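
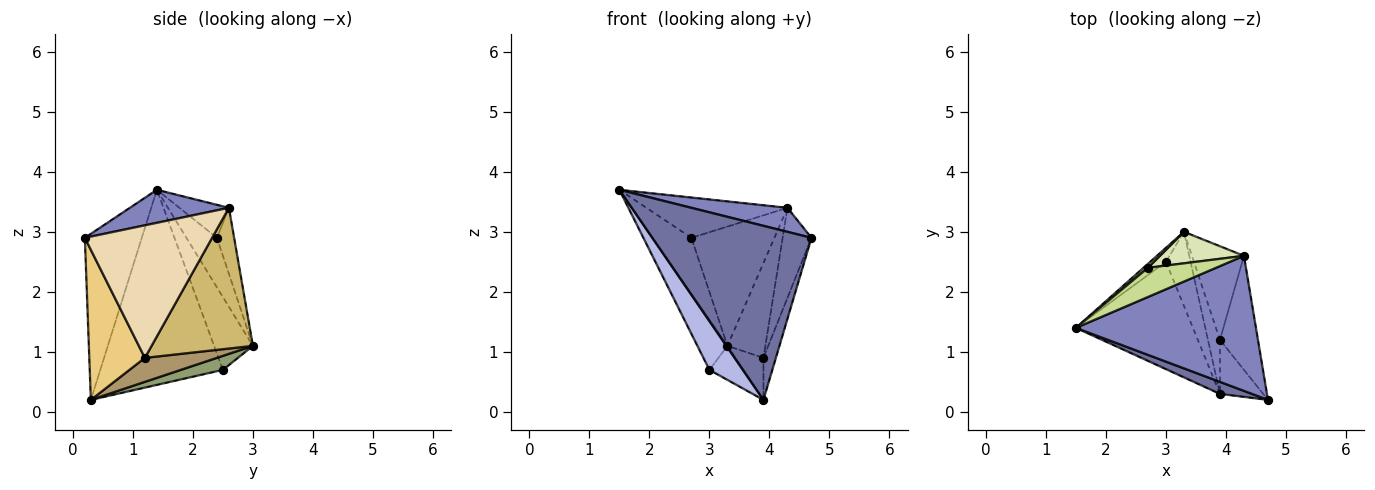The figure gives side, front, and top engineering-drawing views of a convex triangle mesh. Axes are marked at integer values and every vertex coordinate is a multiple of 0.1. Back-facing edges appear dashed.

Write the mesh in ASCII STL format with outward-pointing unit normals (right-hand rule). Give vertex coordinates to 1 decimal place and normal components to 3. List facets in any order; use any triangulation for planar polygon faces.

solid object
 facet normal -0.336 -0.940 0.065
  outer loop
   vertex 3.9 0.3 0.2
   vertex 4.7 0.2 2.9
   vertex 1.5 1.4 3.7
  endloop
 endfacet
 facet normal 0.178 -0.172 0.969
  outer loop
   vertex 4.3 2.6 3.4
   vertex 1.5 1.4 3.7
   vertex 4.7 0.2 2.9
  endloop
 endfacet
 facet normal -0.780 0.603 -0.169
  outer loop
   vertex 3.0 2.5 0.7
   vertex 1.5 1.4 3.7
   vertex 3.3 3.0 1.1
  endloop
 endfacet
 facet normal -0.835 -0.228 -0.501
  outer loop
   vertex 3.0 2.5 0.7
   vertex 3.9 0.3 0.2
   vertex 1.5 1.4 3.7
  endloop
 endfacet
 facet normal 0.458 0.371 -0.808
  outer loop
   vertex 3.0 2.5 0.7
   vertex 3.3 3.0 1.1
   vertex 3.9 0.3 0.2
  endloop
 endfacet
 facet normal -0.617 0.785 0.056
  outer loop
   vertex 2.7 2.4 2.9
   vertex 3.3 3.0 1.1
   vertex 1.5 1.4 3.7
  endloop
 endfacet
 facet normal -0.274 0.779 0.564
  outer loop
   vertex 2.7 2.4 2.9
   vertex 1.5 1.4 3.7
   vertex 4.3 2.6 3.4
  endloop
 endfacet
 facet normal -0.197 0.948 0.250
  outer loop
   vertex 2.7 2.4 2.9
   vertex 4.3 2.6 3.4
   vertex 3.3 3.0 1.1
  endloop
 endfacet
 facet normal 0.845 0.329 -0.422
  outer loop
   vertex 3.9 1.2 0.9
   vertex 3.9 0.3 0.2
   vertex 3.3 3.0 1.1
  endloop
 endfacet
 facet normal 0.885 0.331 -0.327
  outer loop
   vertex 3.9 1.2 0.9
   vertex 3.3 3.0 1.1
   vertex 4.3 2.6 3.4
  endloop
 endfacet
 facet normal 0.939 0.210 -0.271
  outer loop
   vertex 3.9 1.2 0.9
   vertex 4.7 0.2 2.9
   vertex 3.9 0.3 0.2
  endloop
 endfacet
 facet normal 0.939 0.213 -0.269
  outer loop
   vertex 3.9 1.2 0.9
   vertex 4.3 2.6 3.4
   vertex 4.7 0.2 2.9
  endloop
 endfacet
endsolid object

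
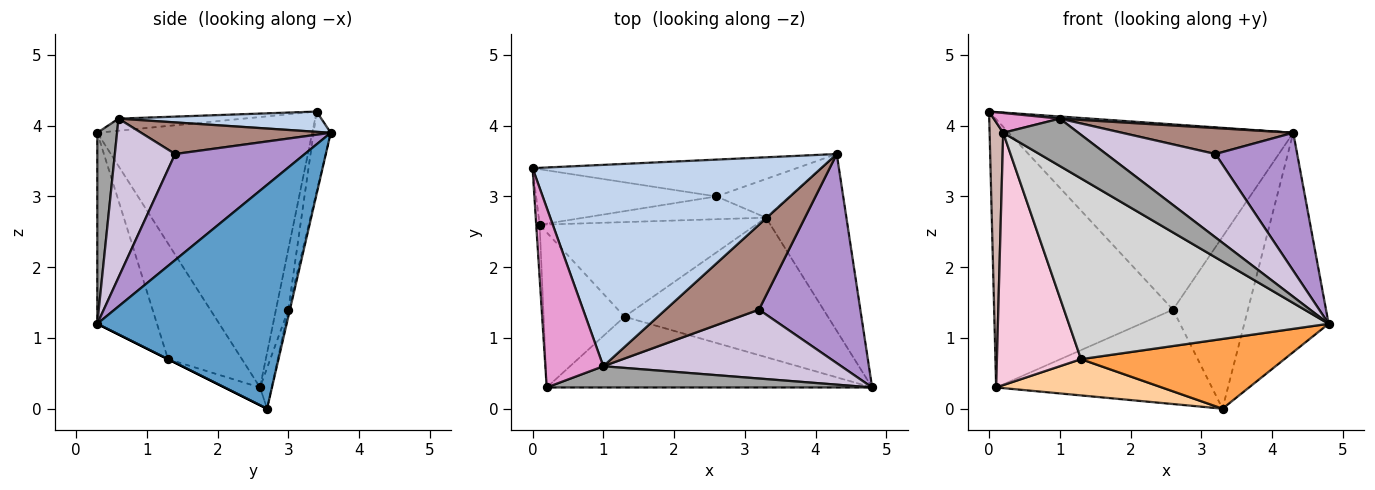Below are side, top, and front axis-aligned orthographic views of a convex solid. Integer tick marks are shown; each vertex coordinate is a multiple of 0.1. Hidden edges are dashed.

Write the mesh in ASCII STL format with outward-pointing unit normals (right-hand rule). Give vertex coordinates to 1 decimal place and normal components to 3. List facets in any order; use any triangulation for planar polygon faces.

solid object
 facet normal 0.868 0.387 -0.312
  outer loop
   vertex 3.3 2.7 0.0
   vertex 4.3 3.6 3.9
   vertex 4.8 0.3 1.2
  endloop
 endfacet
 facet normal 0.070 -0.011 0.997
  outer loop
   vertex 1.0 0.6 4.1
   vertex 4.3 3.6 3.9
   vertex 0.0 3.4 4.2
  endloop
 endfacet
 facet normal 0.000 -0.447 -0.894
  outer loop
   vertex 1.3 1.3 0.7
   vertex 3.3 2.7 0.0
   vertex 4.8 0.3 1.2
  endloop
 endfacet
 facet normal -0.076 -0.357 -0.931
  outer loop
   vertex 1.3 1.3 0.7
   vertex 0.1 2.6 0.3
   vertex 3.3 2.7 0.0
  endloop
 endfacet
 facet normal -0.021 0.975 -0.220
  outer loop
   vertex 2.6 3.0 1.4
   vertex 4.3 3.6 3.9
   vertex 3.3 2.7 0.0
  endloop
 endfacet
 facet normal -0.052 0.971 -0.234
  outer loop
   vertex 2.6 3.0 1.4
   vertex 3.3 2.7 0.0
   vertex 0.1 2.6 0.3
  endloop
 endfacet
 facet normal -0.059 0.979 -0.195
  outer loop
   vertex 2.6 3.0 1.4
   vertex 0.0 3.4 4.2
   vertex 4.3 3.6 3.9
  endloop
 endfacet
 facet normal -0.067 0.977 -0.202
  outer loop
   vertex 2.6 3.0 1.4
   vertex 0.1 2.6 0.3
   vertex 0.0 3.4 4.2
  endloop
 endfacet
 facet normal 0.658 -0.415 0.629
  outer loop
   vertex 3.2 1.4 3.6
   vertex 4.8 0.3 1.2
   vertex 4.3 3.6 3.9
  endloop
 endfacet
 facet normal 0.391 -0.710 0.586
  outer loop
   vertex 3.2 1.4 3.6
   vertex 1.0 0.6 4.1
   vertex 4.8 0.3 1.2
  endloop
 endfacet
 facet normal 0.308 -0.278 0.910
  outer loop
   vertex 3.2 1.4 3.6
   vertex 4.3 3.6 3.9
   vertex 1.0 0.6 4.1
  endloop
 endfacet
 facet normal -0.998 -0.063 -0.013
  outer loop
   vertex 0.2 0.3 3.9
   vertex 0.0 3.4 4.2
   vertex 0.1 2.6 0.3
  endloop
 endfacet
 facet normal -0.203 -0.107 0.973
  outer loop
   vertex 0.2 0.3 3.9
   vertex 1.0 0.6 4.1
   vertex 0.0 3.4 4.2
  endloop
 endfacet
 facet normal -0.599 -0.682 -0.419
  outer loop
   vertex 0.2 0.3 3.9
   vertex 0.1 2.6 0.3
   vertex 1.3 1.3 0.7
  endloop
 endfacet
 facet normal 0.233 -0.887 0.398
  outer loop
   vertex 0.2 0.3 3.9
   vertex 4.8 0.3 1.2
   vertex 1.0 0.6 4.1
  endloop
 endfacet
 facet normal -0.209 -0.911 -0.356
  outer loop
   vertex 0.2 0.3 3.9
   vertex 1.3 1.3 0.7
   vertex 4.8 0.3 1.2
  endloop
 endfacet
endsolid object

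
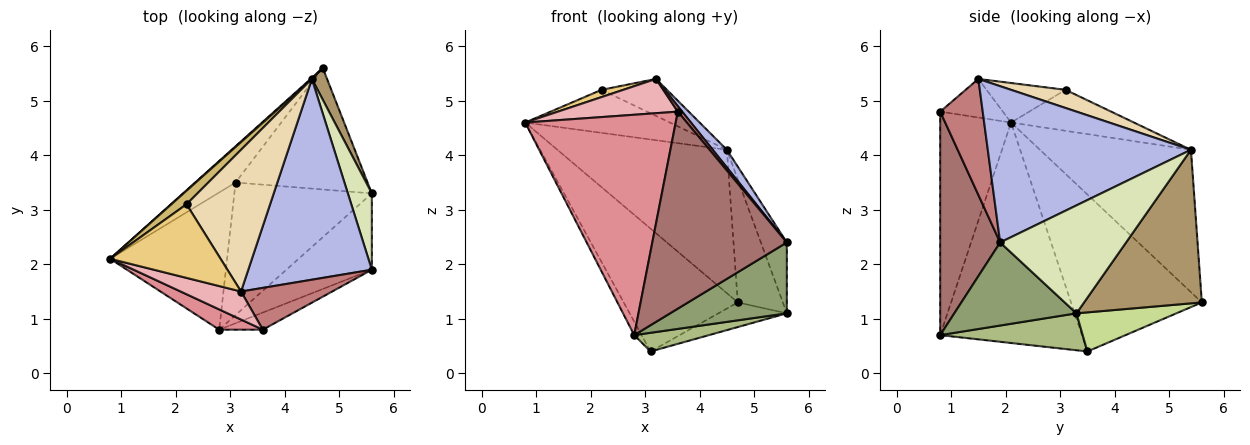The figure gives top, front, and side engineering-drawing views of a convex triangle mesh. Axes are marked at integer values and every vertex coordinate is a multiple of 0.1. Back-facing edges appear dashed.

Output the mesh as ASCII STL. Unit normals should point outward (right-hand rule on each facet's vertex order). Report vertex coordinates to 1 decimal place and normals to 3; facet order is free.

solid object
 facet normal -0.665 0.747 0.006
  outer loop
   vertex 4.5 5.4 4.1
   vertex 4.7 5.6 1.3
   vertex 0.8 2.1 4.6
  endloop
 endfacet
 facet normal -0.740 0.645 -0.190
  outer loop
   vertex 3.1 3.5 0.4
   vertex 0.8 2.1 4.6
   vertex 4.7 5.6 1.3
  endloop
 endfacet
 facet normal -0.883 0.046 -0.468
  outer loop
   vertex 3.1 3.5 0.4
   vertex 2.8 0.8 0.7
   vertex 0.8 2.1 4.6
  endloop
 endfacet
 facet normal 0.783 -0.055 0.619
  outer loop
   vertex 3.2 1.5 5.4
   vertex 5.6 1.9 2.4
   vertex 4.5 5.4 4.1
  endloop
 endfacet
 facet normal 0.580 -0.554 -0.597
  outer loop
   vertex 5.6 3.3 1.1
   vertex 5.6 1.9 2.4
   vertex 2.8 0.8 0.7
  endloop
 endfacet
 facet normal 0.257 -0.135 -0.957
  outer loop
   vertex 5.6 3.3 1.1
   vertex 2.8 0.8 0.7
   vertex 3.1 3.5 0.4
  endloop
 endfacet
 facet normal 0.279 0.191 -0.941
  outer loop
   vertex 5.6 3.3 1.1
   vertex 3.1 3.5 0.4
   vertex 4.7 5.6 1.3
  endloop
 endfacet
 facet normal 0.957 0.197 0.213
  outer loop
   vertex 5.6 3.3 1.1
   vertex 4.5 5.4 4.1
   vertex 5.6 1.9 2.4
  endloop
 endfacet
 facet normal 0.930 0.356 0.092
  outer loop
   vertex 5.6 3.3 1.1
   vertex 4.7 5.6 1.3
   vertex 4.5 5.4 4.1
  endloop
 endfacet
 facet normal -0.629 0.741 0.234
  outer loop
   vertex 2.2 3.1 5.2
   vertex 4.5 5.4 4.1
   vertex 0.8 2.1 4.6
  endloop
 endfacet
 facet normal -0.336 -0.093 0.937
  outer loop
   vertex 2.2 3.1 5.2
   vertex 0.8 2.1 4.6
   vertex 3.2 1.5 5.4
  endloop
 endfacet
 facet normal 0.206 0.247 0.947
  outer loop
   vertex 2.2 3.1 5.2
   vertex 3.2 1.5 5.4
   vertex 4.5 5.4 4.1
  endloop
 endfacet
 facet normal 0.406 -0.911 -0.079
  outer loop
   vertex 3.6 0.8 4.8
   vertex 2.8 0.8 0.7
   vertex 5.6 1.9 2.4
  endloop
 endfacet
 facet normal 0.784 -0.080 0.616
  outer loop
   vertex 3.6 0.8 4.8
   vertex 5.6 1.9 2.4
   vertex 3.2 1.5 5.4
  endloop
 endfacet
 facet normal -0.425 -0.902 0.083
  outer loop
   vertex 3.6 0.8 4.8
   vertex 0.8 2.1 4.6
   vertex 2.8 0.8 0.7
  endloop
 endfacet
 facet normal -0.375 -0.717 0.587
  outer loop
   vertex 3.6 0.8 4.8
   vertex 3.2 1.5 5.4
   vertex 0.8 2.1 4.6
  endloop
 endfacet
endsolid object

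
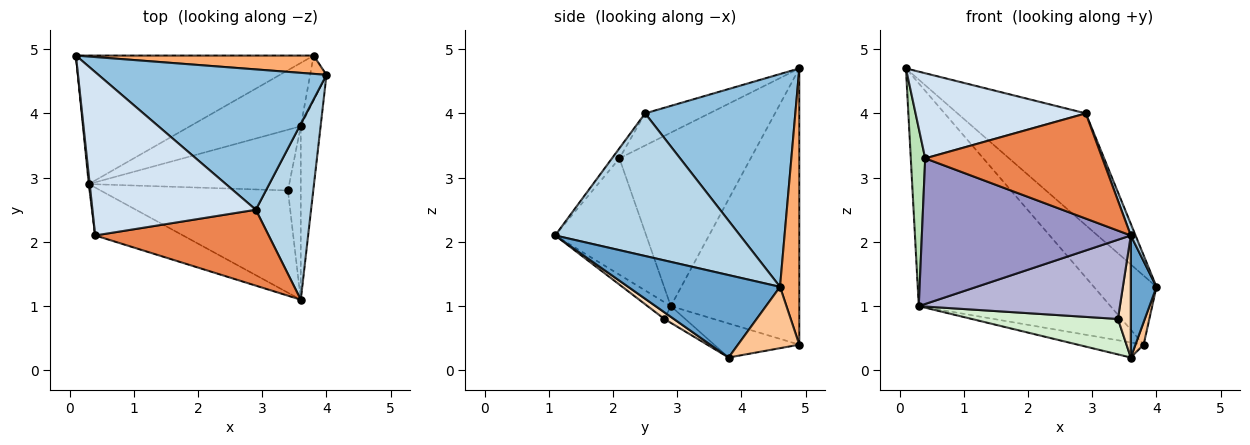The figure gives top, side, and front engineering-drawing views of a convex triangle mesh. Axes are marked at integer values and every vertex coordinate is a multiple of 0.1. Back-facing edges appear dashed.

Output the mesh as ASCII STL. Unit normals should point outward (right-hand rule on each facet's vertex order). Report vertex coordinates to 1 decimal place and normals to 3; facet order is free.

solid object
 facet normal 0.959 -0.162 -0.231
  outer loop
   vertex 3.6 3.8 0.2
   vertex 4.0 4.6 1.3
   vertex 3.6 1.1 2.1
  endloop
 endfacet
 facet normal 0.589 0.503 0.632
  outer loop
   vertex 2.9 2.5 4.0
   vertex 4.0 4.6 1.3
   vertex 0.1 4.9 4.7
  endloop
 endfacet
 facet normal 0.932 -0.024 0.361
  outer loop
   vertex 2.9 2.5 4.0
   vertex 3.6 1.1 2.1
   vertex 4.0 4.6 1.3
  endloop
 endfacet
 facet normal -0.172 -0.455 0.874
  outer loop
   vertex 2.9 2.5 4.0
   vertex 0.1 4.9 4.7
   vertex 0.4 2.1 3.3
  endloop
 endfacet
 facet normal -0.034 -0.811 0.585
  outer loop
   vertex 2.9 2.5 4.0
   vertex 0.4 2.1 3.3
   vertex 3.6 1.1 2.1
  endloop
 endfacet
 facet normal 0.285 0.926 0.245
  outer loop
   vertex 3.8 4.9 0.4
   vertex 0.1 4.9 4.7
   vertex 4.0 4.6 1.3
  endloop
 endfacet
 facet normal 0.958 -0.128 -0.256
  outer loop
   vertex 3.8 4.9 0.4
   vertex 4.0 4.6 1.3
   vertex 3.6 3.8 0.2
  endloop
 endfacet
 facet normal 0.390 -0.530 -0.753
  outer loop
   vertex 3.4 2.8 0.8
   vertex 3.6 3.8 0.2
   vertex 3.6 1.1 2.1
  endloop
 endfacet
 facet normal -0.502 0.749 -0.432
  outer loop
   vertex 0.3 2.9 1.0
   vertex 0.1 4.9 4.7
   vertex 3.8 4.9 0.4
  endloop
 endfacet
 facet normal -0.286 0.222 -0.932
  outer loop
   vertex 0.3 2.9 1.0
   vertex 3.8 4.9 0.4
   vertex 3.6 3.8 0.2
  endloop
 endfacet
 facet normal -0.994 -0.109 0.005
  outer loop
   vertex 0.3 2.9 1.0
   vertex 0.4 2.1 3.3
   vertex 0.1 4.9 4.7
  endloop
 endfacet
 facet normal -0.072 -0.503 -0.862
  outer loop
   vertex 0.3 2.9 1.0
   vertex 3.6 3.8 0.2
   vertex 3.4 2.8 0.8
  endloop
 endfacet
 facet normal -0.383 -0.878 -0.289
  outer loop
   vertex 0.3 2.9 1.0
   vertex 3.6 1.1 2.1
   vertex 0.4 2.1 3.3
  endloop
 endfacet
 facet normal -0.071 -0.611 -0.788
  outer loop
   vertex 0.3 2.9 1.0
   vertex 3.4 2.8 0.8
   vertex 3.6 1.1 2.1
  endloop
 endfacet
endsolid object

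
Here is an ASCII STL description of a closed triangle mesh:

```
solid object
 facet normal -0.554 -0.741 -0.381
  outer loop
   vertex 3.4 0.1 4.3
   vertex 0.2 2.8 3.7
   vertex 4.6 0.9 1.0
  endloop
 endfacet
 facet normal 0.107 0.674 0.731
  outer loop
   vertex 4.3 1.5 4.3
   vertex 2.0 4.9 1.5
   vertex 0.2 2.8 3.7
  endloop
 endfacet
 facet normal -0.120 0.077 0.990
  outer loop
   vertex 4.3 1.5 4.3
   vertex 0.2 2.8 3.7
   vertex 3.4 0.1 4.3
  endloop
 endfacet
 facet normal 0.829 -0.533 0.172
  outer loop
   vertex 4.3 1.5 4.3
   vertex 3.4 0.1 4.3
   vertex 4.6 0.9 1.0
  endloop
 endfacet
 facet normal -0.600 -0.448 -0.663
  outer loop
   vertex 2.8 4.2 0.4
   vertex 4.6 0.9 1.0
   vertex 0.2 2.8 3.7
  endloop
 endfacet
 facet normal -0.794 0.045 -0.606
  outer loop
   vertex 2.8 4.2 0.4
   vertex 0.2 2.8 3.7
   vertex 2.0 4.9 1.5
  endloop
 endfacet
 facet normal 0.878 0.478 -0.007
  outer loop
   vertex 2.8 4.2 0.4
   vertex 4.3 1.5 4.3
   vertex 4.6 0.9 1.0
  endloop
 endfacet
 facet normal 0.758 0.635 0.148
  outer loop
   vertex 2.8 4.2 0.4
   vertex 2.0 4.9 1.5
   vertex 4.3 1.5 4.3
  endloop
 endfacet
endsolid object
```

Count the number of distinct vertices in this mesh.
6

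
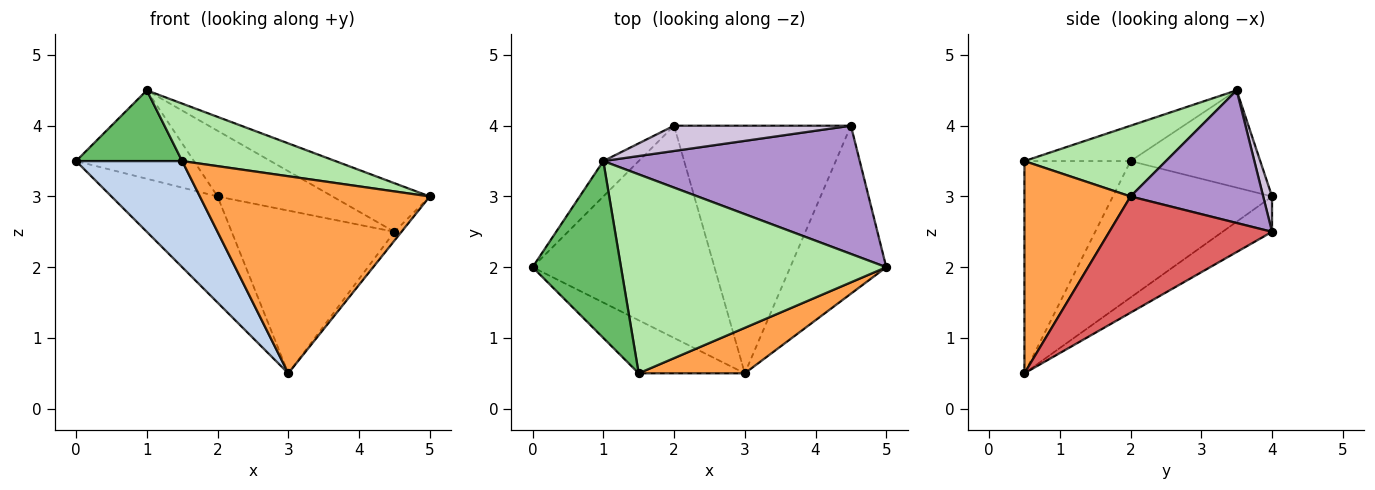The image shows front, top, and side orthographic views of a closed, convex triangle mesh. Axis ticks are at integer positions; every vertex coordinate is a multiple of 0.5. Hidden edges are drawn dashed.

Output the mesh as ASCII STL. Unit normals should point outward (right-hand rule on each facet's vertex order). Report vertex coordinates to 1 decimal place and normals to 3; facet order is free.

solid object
 facet normal -0.557 0.371 -0.743
  outer loop
   vertex 3.0 0.5 0.5
   vertex 0.0 2.0 3.5
   vertex 2.0 4.0 3.0
  endloop
 endfacet
 facet normal -0.667 -0.667 -0.333
  outer loop
   vertex 1.5 0.5 3.5
   vertex 0.0 2.0 3.5
   vertex 3.0 0.5 0.5
  endloop
 endfacet
 facet normal 0.410 -0.889 0.205
  outer loop
   vertex 1.5 0.5 3.5
   vertex 3.0 0.5 0.5
   vertex 5.0 2.0 3.0
  endloop
 endfacet
 facet normal -0.715 0.650 -0.260
  outer loop
   vertex 1.0 3.5 4.5
   vertex 2.0 4.0 3.0
   vertex 0.0 2.0 3.5
  endloop
 endfacet
 facet normal -0.348 -0.348 0.870
  outer loop
   vertex 1.0 3.5 4.5
   vertex 0.0 2.0 3.5
   vertex 1.5 0.5 3.5
  endloop
 endfacet
 facet normal 0.248 -0.269 0.931
  outer loop
   vertex 1.0 3.5 4.5
   vertex 1.5 0.5 3.5
   vertex 5.0 2.0 3.0
  endloop
 endfacet
 facet normal 0.771 0.034 -0.637
  outer loop
   vertex 4.5 4.0 2.5
   vertex 5.0 2.0 3.0
   vertex 3.0 0.5 0.5
  endloop
 endfacet
 facet normal -0.165 0.542 -0.824
  outer loop
   vertex 4.5 4.0 2.5
   vertex 3.0 0.5 0.5
   vertex 2.0 4.0 3.0
  endloop
 endfacet
 facet normal 0.435 0.319 0.842
  outer loop
   vertex 4.5 4.0 2.5
   vertex 1.0 3.5 4.5
   vertex 5.0 2.0 3.0
  endloop
 endfacet
 facet normal 0.072 0.931 0.358
  outer loop
   vertex 4.5 4.0 2.5
   vertex 2.0 4.0 3.0
   vertex 1.0 3.5 4.5
  endloop
 endfacet
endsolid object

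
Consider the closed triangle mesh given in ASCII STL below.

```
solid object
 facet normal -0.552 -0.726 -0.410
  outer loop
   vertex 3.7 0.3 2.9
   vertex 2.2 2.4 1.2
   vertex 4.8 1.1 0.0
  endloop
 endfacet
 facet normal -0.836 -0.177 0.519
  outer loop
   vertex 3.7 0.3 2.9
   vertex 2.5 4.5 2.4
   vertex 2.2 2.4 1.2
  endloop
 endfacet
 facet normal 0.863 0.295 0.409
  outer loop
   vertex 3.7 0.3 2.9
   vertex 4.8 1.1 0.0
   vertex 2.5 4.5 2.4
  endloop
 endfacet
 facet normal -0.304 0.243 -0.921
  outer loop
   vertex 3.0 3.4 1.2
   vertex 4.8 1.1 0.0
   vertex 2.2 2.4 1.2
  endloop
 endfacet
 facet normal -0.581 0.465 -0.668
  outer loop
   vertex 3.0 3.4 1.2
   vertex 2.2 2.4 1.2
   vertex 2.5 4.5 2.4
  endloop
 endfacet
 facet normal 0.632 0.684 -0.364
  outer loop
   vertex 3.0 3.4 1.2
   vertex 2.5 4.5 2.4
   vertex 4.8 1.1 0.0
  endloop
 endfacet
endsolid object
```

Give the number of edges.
9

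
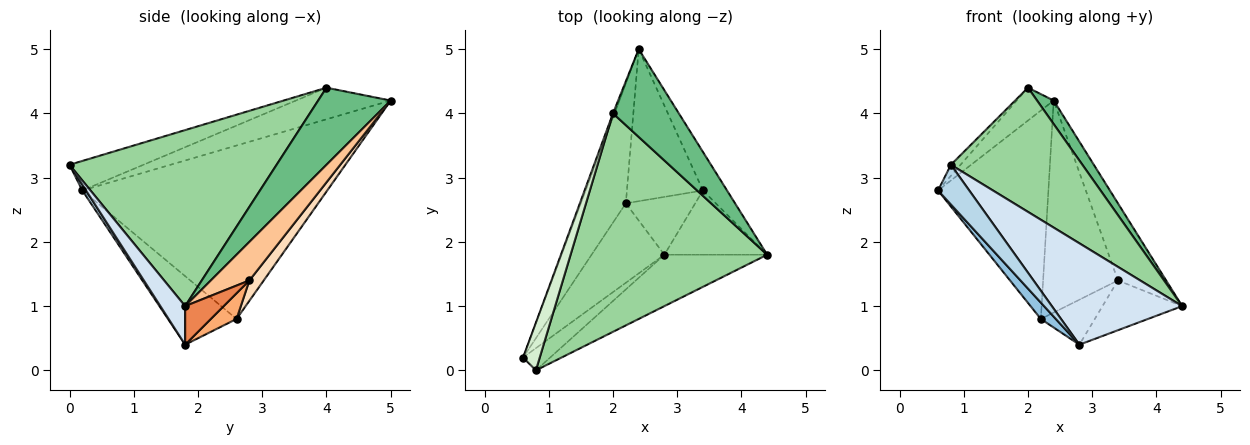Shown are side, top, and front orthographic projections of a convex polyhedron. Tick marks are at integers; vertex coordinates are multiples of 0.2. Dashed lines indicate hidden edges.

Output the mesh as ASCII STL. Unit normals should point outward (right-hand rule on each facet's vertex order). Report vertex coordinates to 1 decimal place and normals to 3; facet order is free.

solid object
 facet normal -0.887 0.400 -0.230
  outer loop
   vertex 2.2 2.6 0.8
   vertex 0.6 0.2 2.8
   vertex 2.4 5.0 4.2
  endloop
 endfacet
 facet normal -0.678 -0.148 -0.720
  outer loop
   vertex 2.2 2.6 0.8
   vertex 2.8 1.8 0.4
   vertex 0.6 0.2 2.8
  endloop
 endfacet
 facet normal 0.102 -0.868 -0.485
  outer loop
   vertex 0.8 0.0 3.2
   vertex 0.6 0.2 2.8
   vertex 2.8 1.8 0.4
  endloop
 endfacet
 facet normal 0.167 -0.879 -0.446
  outer loop
   vertex 0.8 0.0 3.2
   vertex 2.8 1.8 0.4
   vertex 4.4 1.8 1.0
  endloop
 endfacet
 facet normal 0.284 0.587 -0.758
  outer loop
   vertex 3.4 2.8 1.4
   vertex 4.4 1.8 1.0
   vertex 2.8 1.8 0.4
  endloop
 endfacet
 facet normal 0.281 0.589 -0.758
  outer loop
   vertex 3.4 2.8 1.4
   vertex 2.8 1.8 0.4
   vertex 2.2 2.6 0.8
  endloop
 endfacet
 facet normal 0.582 0.727 -0.364
  outer loop
   vertex 3.4 2.8 1.4
   vertex 2.4 5.0 4.2
   vertex 4.4 1.8 1.0
  endloop
 endfacet
 facet normal 0.154 0.803 -0.576
  outer loop
   vertex 3.4 2.8 1.4
   vertex 2.2 2.6 0.8
   vertex 2.4 5.0 4.2
  endloop
 endfacet
 facet normal 0.749 -0.172 0.640
  outer loop
   vertex 2.0 4.0 4.4
   vertex 4.4 1.8 1.0
   vertex 2.4 5.0 4.2
  endloop
 endfacet
 facet normal 0.614 -0.390 0.686
  outer loop
   vertex 2.0 4.0 4.4
   vertex 0.8 0.0 3.2
   vertex 4.4 1.8 1.0
  endloop
 endfacet
 facet normal -0.931 0.363 -0.047
  outer loop
   vertex 2.0 4.0 4.4
   vertex 2.4 5.0 4.2
   vertex 0.6 0.2 2.8
  endloop
 endfacet
 facet normal -0.865 0.113 0.489
  outer loop
   vertex 2.0 4.0 4.4
   vertex 0.6 0.2 2.8
   vertex 0.8 0.0 3.2
  endloop
 endfacet
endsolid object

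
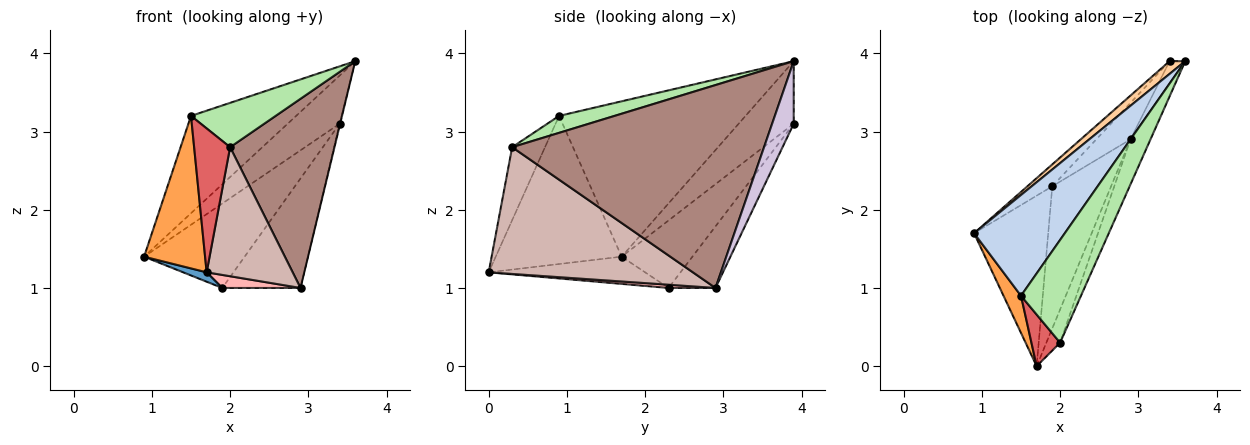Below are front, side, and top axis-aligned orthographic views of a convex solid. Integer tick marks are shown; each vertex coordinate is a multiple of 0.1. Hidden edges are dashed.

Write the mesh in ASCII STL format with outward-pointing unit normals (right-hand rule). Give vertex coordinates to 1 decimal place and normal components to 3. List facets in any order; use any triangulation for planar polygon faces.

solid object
 facet normal -0.344 -0.052 -0.938
  outer loop
   vertex 1.9 2.3 1.0
   vertex 1.7 0.0 1.2
   vertex 0.9 1.7 1.4
  endloop
 endfacet
 facet normal -0.776 0.438 0.453
  outer loop
   vertex 1.5 0.9 3.2
   vertex 3.6 3.9 3.9
   vertex 0.9 1.7 1.4
  endloop
 endfacet
 facet normal -0.895 -0.434 0.106
  outer loop
   vertex 1.5 0.9 3.2
   vertex 0.9 1.7 1.4
   vertex 1.7 0.0 1.2
  endloop
 endfacet
 facet normal -0.716 0.675 0.179
  outer loop
   vertex 3.4 3.9 3.1
   vertex 0.9 1.7 1.4
   vertex 3.6 3.9 3.9
  endloop
 endfacet
 facet normal -0.563 0.800 -0.207
  outer loop
   vertex 3.4 3.9 3.1
   vertex 1.9 2.3 1.0
   vertex 0.9 1.7 1.4
  endloop
 endfacet
 facet normal 0.251 -0.383 0.889
  outer loop
   vertex 2.0 0.3 2.8
   vertex 3.6 3.9 3.9
   vertex 1.5 0.9 3.2
  endloop
 endfacet
 facet normal -0.652 -0.714 0.256
  outer loop
   vertex 2.0 0.3 2.8
   vertex 1.5 0.9 3.2
   vertex 1.7 0.0 1.2
  endloop
 endfacet
 facet normal 0.055 -0.091 -0.994
  outer loop
   vertex 2.9 2.9 1.0
   vertex 1.7 0.0 1.2
   vertex 1.9 2.3 1.0
  endloop
 endfacet
 facet normal -0.495 0.824 -0.275
  outer loop
   vertex 2.9 2.9 1.0
   vertex 1.9 2.3 1.0
   vertex 3.4 3.9 3.1
  endloop
 endfacet
 facet normal 0.970 0.024 -0.242
  outer loop
   vertex 2.9 2.9 1.0
   vertex 3.4 3.9 3.1
   vertex 3.6 3.9 3.9
  endloop
 endfacet
 facet normal 0.920 -0.381 -0.091
  outer loop
   vertex 2.9 2.9 1.0
   vertex 3.6 3.9 3.9
   vertex 2.0 0.3 2.8
  endloop
 endfacet
 facet normal 0.917 -0.386 -0.100
  outer loop
   vertex 2.9 2.9 1.0
   vertex 2.0 0.3 2.8
   vertex 1.7 0.0 1.2
  endloop
 endfacet
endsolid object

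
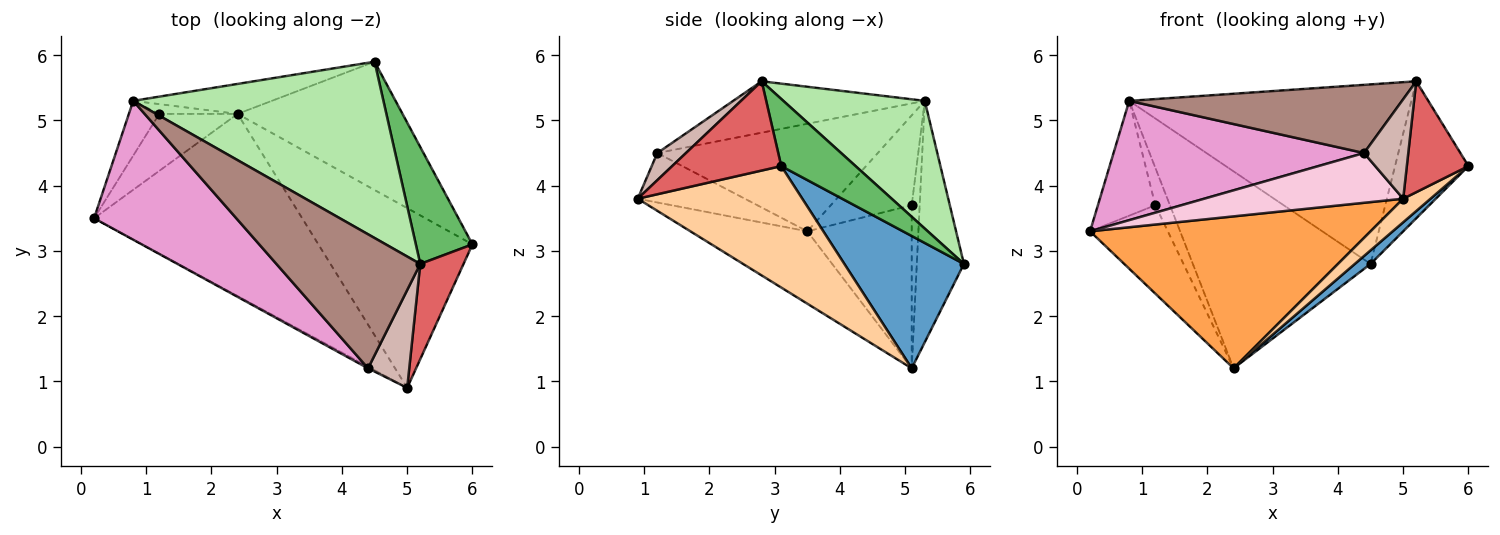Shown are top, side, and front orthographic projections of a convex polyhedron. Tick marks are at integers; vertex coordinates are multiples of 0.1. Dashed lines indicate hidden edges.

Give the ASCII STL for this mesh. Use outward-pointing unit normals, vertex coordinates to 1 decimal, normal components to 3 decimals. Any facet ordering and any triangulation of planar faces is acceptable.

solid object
 facet normal 0.624 -0.082 -0.777
  outer loop
   vertex 2.4 5.1 1.2
   vertex 4.5 5.9 2.8
   vertex 6.0 3.1 4.3
  endloop
 endfacet
 facet normal -0.253 0.956 -0.146
  outer loop
   vertex 0.8 5.3 5.3
   vertex 4.5 5.9 2.8
   vertex 2.4 5.1 1.2
  endloop
 endfacet
 facet normal -0.258 -0.619 -0.742
  outer loop
   vertex 5.0 0.9 3.8
   vertex 0.2 3.5 3.3
   vertex 2.4 5.1 1.2
  endloop
 endfacet
 facet normal 0.616 -0.102 -0.781
  outer loop
   vertex 5.0 0.9 3.8
   vertex 2.4 5.1 1.2
   vertex 6.0 3.1 4.3
  endloop
 endfacet
 facet normal 0.610 0.602 0.515
  outer loop
   vertex 5.2 2.8 5.6
   vertex 6.0 3.1 4.3
   vertex 4.5 5.9 2.8
  endloop
 endfacet
 facet normal 0.337 0.672 0.660
  outer loop
   vertex 5.2 2.8 5.6
   vertex 4.5 5.9 2.8
   vertex 0.8 5.3 5.3
  endloop
 endfacet
 facet normal 0.802 -0.453 0.389
  outer loop
   vertex 5.2 2.8 5.6
   vertex 5.0 0.9 3.8
   vertex 6.0 3.1 4.3
  endloop
 endfacet
 facet normal -0.748 0.558 -0.359
  outer loop
   vertex 1.2 5.1 3.7
   vertex 2.4 5.1 1.2
   vertex 0.2 3.5 3.3
  endloop
 endfacet
 facet normal -0.786 0.558 -0.266
  outer loop
   vertex 1.2 5.1 3.7
   vertex 0.2 3.5 3.3
   vertex 0.8 5.3 5.3
  endloop
 endfacet
 facet normal -0.465 0.856 -0.223
  outer loop
   vertex 1.2 5.1 3.7
   vertex 0.8 5.3 5.3
   vertex 2.4 5.1 1.2
  endloop
 endfacet
 facet normal -0.303 -0.432 0.849
  outer loop
   vertex 4.4 1.2 4.5
   vertex 5.2 2.8 5.6
   vertex 0.8 5.3 5.3
  endloop
 endfacet
 facet normal 0.419 -0.647 0.637
  outer loop
   vertex 4.4 1.2 4.5
   vertex 5.0 0.9 3.8
   vertex 5.2 2.8 5.6
  endloop
 endfacet
 facet normal -0.498 -0.565 0.658
  outer loop
   vertex 4.4 1.2 4.5
   vertex 0.8 5.3 5.3
   vertex 0.2 3.5 3.3
  endloop
 endfacet
 facet normal -0.474 -0.880 -0.029
  outer loop
   vertex 4.4 1.2 4.5
   vertex 0.2 3.5 3.3
   vertex 5.0 0.9 3.8
  endloop
 endfacet
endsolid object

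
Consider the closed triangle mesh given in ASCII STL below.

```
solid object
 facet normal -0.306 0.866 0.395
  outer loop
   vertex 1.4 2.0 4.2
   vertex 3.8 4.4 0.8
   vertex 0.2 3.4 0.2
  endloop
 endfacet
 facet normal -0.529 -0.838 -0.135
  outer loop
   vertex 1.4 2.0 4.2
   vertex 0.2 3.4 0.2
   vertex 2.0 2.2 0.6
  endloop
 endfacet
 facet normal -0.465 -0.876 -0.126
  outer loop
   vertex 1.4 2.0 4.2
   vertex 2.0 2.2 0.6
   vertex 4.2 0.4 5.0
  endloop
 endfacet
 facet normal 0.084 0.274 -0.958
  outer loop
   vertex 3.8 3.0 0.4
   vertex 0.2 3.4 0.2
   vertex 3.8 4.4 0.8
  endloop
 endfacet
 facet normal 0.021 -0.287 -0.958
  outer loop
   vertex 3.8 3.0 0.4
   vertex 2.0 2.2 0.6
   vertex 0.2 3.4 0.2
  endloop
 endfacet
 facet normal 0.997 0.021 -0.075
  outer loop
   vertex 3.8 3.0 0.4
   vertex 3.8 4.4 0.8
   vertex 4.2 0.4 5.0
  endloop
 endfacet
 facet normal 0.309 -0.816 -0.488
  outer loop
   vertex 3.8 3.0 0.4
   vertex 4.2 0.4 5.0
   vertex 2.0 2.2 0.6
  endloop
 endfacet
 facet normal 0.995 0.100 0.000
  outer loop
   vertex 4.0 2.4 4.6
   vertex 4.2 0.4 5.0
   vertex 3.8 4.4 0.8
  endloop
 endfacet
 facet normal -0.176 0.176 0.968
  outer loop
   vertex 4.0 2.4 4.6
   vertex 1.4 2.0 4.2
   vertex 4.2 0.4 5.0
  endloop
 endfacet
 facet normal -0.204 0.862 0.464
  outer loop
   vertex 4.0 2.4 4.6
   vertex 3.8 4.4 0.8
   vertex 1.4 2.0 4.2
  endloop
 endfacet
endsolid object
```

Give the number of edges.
15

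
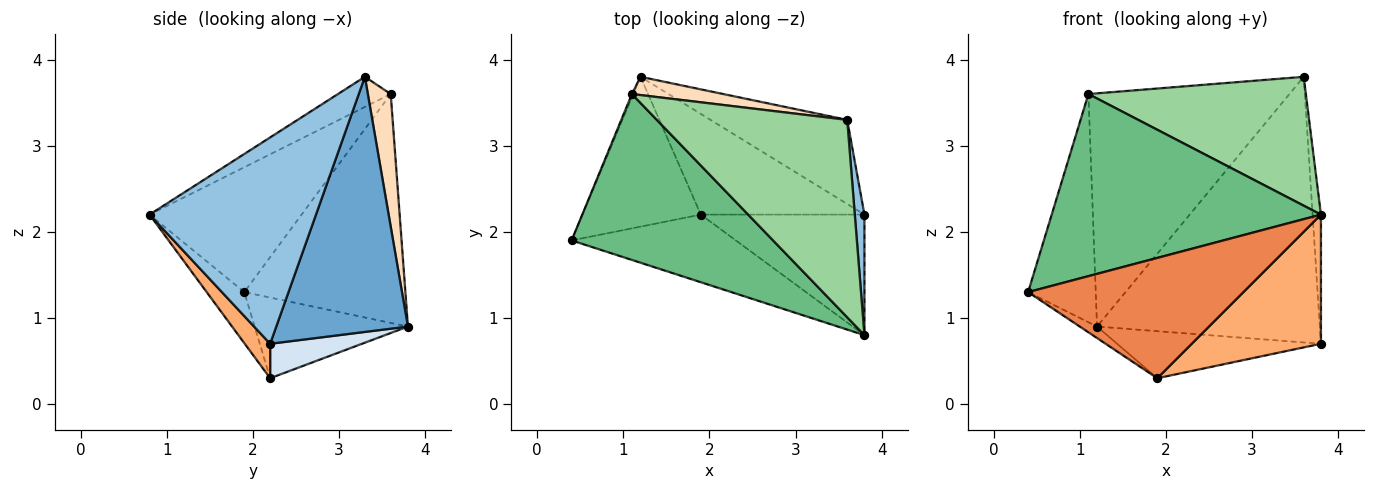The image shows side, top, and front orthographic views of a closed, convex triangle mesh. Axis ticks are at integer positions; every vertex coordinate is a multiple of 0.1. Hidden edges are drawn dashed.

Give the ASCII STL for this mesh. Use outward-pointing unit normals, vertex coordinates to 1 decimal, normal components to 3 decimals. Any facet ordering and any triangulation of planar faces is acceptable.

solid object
 facet normal 0.491 0.831 -0.263
  outer loop
   vertex 3.6 3.3 3.8
   vertex 3.8 2.2 0.7
   vertex 1.2 3.8 0.9
  endloop
 endfacet
 facet normal 0.998 0.050 0.047
  outer loop
   vertex 3.8 0.8 2.2
   vertex 3.8 2.2 0.7
   vertex 3.6 3.3 3.8
  endloop
 endfacet
 facet normal -0.562 0.063 -0.825
  outer loop
   vertex 1.9 2.2 0.3
   vertex 0.4 1.9 1.3
   vertex 1.2 3.8 0.9
  endloop
 endfacet
 facet normal 0.187 0.416 -0.890
  outer loop
   vertex 1.9 2.2 0.3
   vertex 1.2 3.8 0.9
   vertex 3.8 2.2 0.7
  endloop
 endfacet
 facet normal -0.151 -0.862 -0.484
  outer loop
   vertex 1.9 2.2 0.3
   vertex 3.8 0.8 2.2
   vertex 0.4 1.9 1.3
  endloop
 endfacet
 facet normal 0.142 -0.724 -0.675
  outer loop
   vertex 1.9 2.2 0.3
   vertex 3.8 2.2 0.7
   vertex 3.8 0.8 2.2
  endloop
 endfacet
 facet normal -0.922 0.387 -0.005
  outer loop
   vertex 1.1 3.6 3.6
   vertex 1.2 3.8 0.9
   vertex 0.4 1.9 1.3
  endloop
 endfacet
 facet normal 0.113 0.991 0.078
  outer loop
   vertex 1.1 3.6 3.6
   vertex 3.6 3.3 3.8
   vertex 1.2 3.8 0.9
  endloop
 endfacet
 facet normal -0.385 -0.682 0.621
  outer loop
   vertex 1.1 3.6 3.6
   vertex 0.4 1.9 1.3
   vertex 3.8 0.8 2.2
  endloop
 endfacet
 facet normal -0.131 -0.542 0.830
  outer loop
   vertex 1.1 3.6 3.6
   vertex 3.8 0.8 2.2
   vertex 3.6 3.3 3.8
  endloop
 endfacet
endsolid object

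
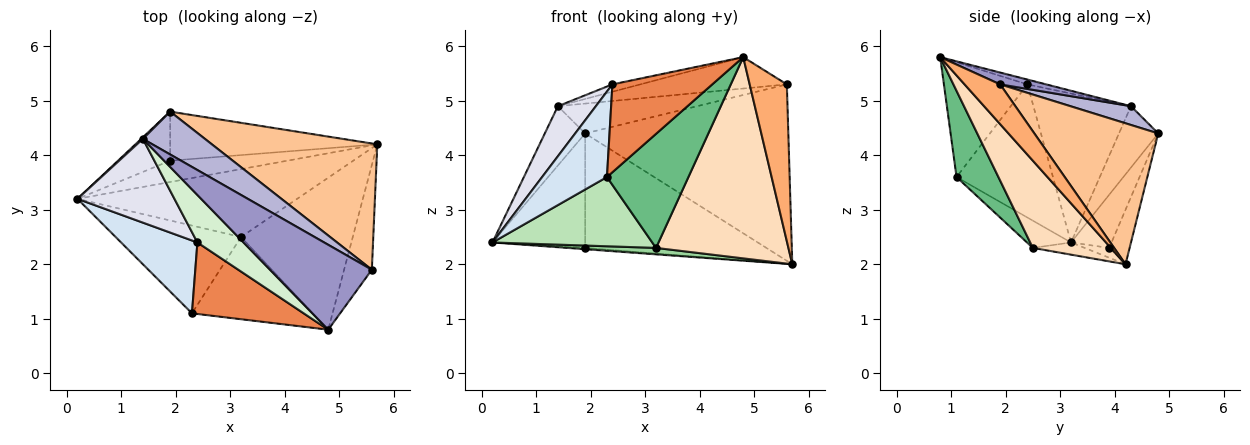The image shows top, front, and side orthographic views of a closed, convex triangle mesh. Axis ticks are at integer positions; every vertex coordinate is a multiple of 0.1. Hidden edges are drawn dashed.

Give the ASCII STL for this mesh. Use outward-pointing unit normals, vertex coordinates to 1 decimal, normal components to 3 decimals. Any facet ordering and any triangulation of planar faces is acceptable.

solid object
 facet normal -0.083 0.060 -0.995
  outer loop
   vertex 1.9 3.9 2.3
   vertex 5.7 4.2 2.0
   vertex 0.2 3.2 2.4
  endloop
 endfacet
 facet normal -0.373 0.853 -0.366
  outer loop
   vertex 1.9 3.9 2.3
   vertex 0.2 3.2 2.4
   vertex 1.9 4.8 4.4
  endloop
 endfacet
 facet normal -0.103 0.914 -0.392
  outer loop
   vertex 1.9 3.9 2.3
   vertex 1.9 4.8 4.4
   vertex 5.7 4.2 2.0
  endloop
 endfacet
 facet normal -0.749 -0.504 0.429
  outer loop
   vertex 2.4 2.4 5.3
   vertex 0.2 3.2 2.4
   vertex 2.3 1.1 3.6
  endloop
 endfacet
 facet normal -0.544 -0.651 0.530
  outer loop
   vertex 2.4 2.4 5.3
   vertex 2.3 1.1 3.6
   vertex 4.8 0.8 5.8
  endloop
 endfacet
 facet normal 0.623 -0.651 -0.435
  outer loop
   vertex 5.6 1.9 5.3
   vertex 4.8 0.8 5.8
   vertex 5.7 4.2 2.0
  endloop
 endfacet
 facet normal 0.444 0.729 0.521
  outer loop
   vertex 5.6 1.9 5.3
   vertex 5.7 4.2 2.0
   vertex 1.9 4.8 4.4
  endloop
 endfacet
 facet normal 0.426 -0.722 -0.545
  outer loop
   vertex 3.2 2.5 2.3
   vertex 5.7 4.2 2.0
   vertex 4.8 0.8 5.8
  endloop
 endfacet
 facet normal 0.385 -0.749 -0.540
  outer loop
   vertex 3.2 2.5 2.3
   vertex 4.8 0.8 5.8
   vertex 2.3 1.1 3.6
  endloop
 endfacet
 facet normal -0.055 -0.094 -0.994
  outer loop
   vertex 3.2 2.5 2.3
   vertex 0.2 3.2 2.4
   vertex 5.7 4.2 2.0
  endloop
 endfacet
 facet normal -0.168 -0.610 -0.774
  outer loop
   vertex 3.2 2.5 2.3
   vertex 2.3 1.1 3.6
   vertex 0.2 3.2 2.4
  endloop
 endfacet
 facet normal -0.103 0.153 0.983
  outer loop
   vertex 1.4 4.3 4.9
   vertex 2.4 2.4 5.3
   vertex 4.8 0.8 5.8
  endloop
 endfacet
 facet normal 0.108 0.345 0.932
  outer loop
   vertex 1.4 4.3 4.9
   vertex 4.8 0.8 5.8
   vertex 5.6 1.9 5.3
  endloop
 endfacet
 facet normal 0.241 0.555 0.796
  outer loop
   vertex 1.4 4.3 4.9
   vertex 5.6 1.9 5.3
   vertex 1.9 4.8 4.4
  endloop
 endfacet
 facet normal -0.697 0.717 0.019
  outer loop
   vertex 1.4 4.3 4.9
   vertex 1.9 4.8 4.4
   vertex 0.2 3.2 2.4
  endloop
 endfacet
 facet normal -0.797 -0.310 0.519
  outer loop
   vertex 1.4 4.3 4.9
   vertex 0.2 3.2 2.4
   vertex 2.4 2.4 5.3
  endloop
 endfacet
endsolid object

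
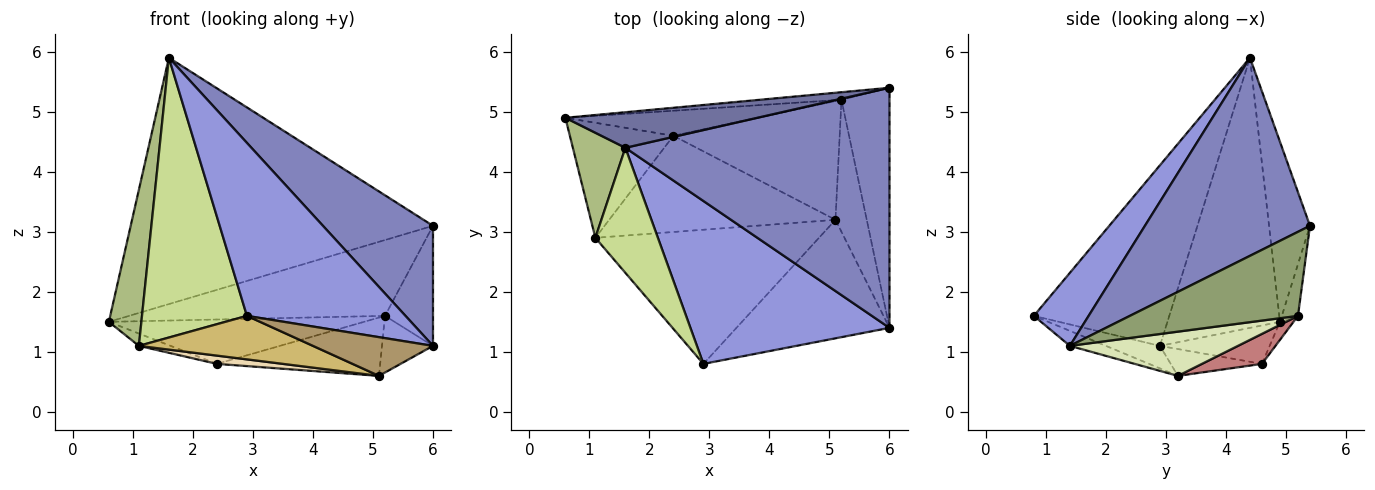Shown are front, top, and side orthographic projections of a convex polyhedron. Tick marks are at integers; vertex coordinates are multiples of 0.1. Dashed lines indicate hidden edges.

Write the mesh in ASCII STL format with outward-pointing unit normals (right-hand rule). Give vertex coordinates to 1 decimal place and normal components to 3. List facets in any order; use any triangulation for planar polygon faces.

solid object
 facet normal -0.133 0.981 0.142
  outer loop
   vertex 1.6 4.4 5.9
   vertex 6.0 5.4 3.1
   vertex 0.6 4.9 1.5
  endloop
 endfacet
 facet normal 0.557 -0.371 0.743
  outer loop
   vertex 1.6 4.4 5.9
   vertex 6.0 1.4 1.1
   vertex 6.0 5.4 3.1
  endloop
 endfacet
 facet normal 0.244 -0.706 0.665
  outer loop
   vertex 2.9 0.8 1.6
   vertex 6.0 1.4 1.1
   vertex 1.6 4.4 5.9
  endloop
 endfacet
 facet normal -0.063 0.993 -0.099
  outer loop
   vertex 5.2 5.2 1.6
   vertex 0.6 4.9 1.5
   vertex 6.0 5.4 3.1
  endloop
 endfacet
 facet normal 0.843 0.241 -0.482
  outer loop
   vertex 5.2 5.2 1.6
   vertex 6.0 5.4 3.1
   vertex 6.0 1.4 1.1
  endloop
 endfacet
 facet normal -0.944 -0.273 0.184
  outer loop
   vertex 1.1 2.9 1.1
   vertex 1.6 4.4 5.9
   vertex 0.6 4.9 1.5
  endloop
 endfacet
 facet normal -0.762 -0.591 0.264
  outer loop
   vertex 1.1 2.9 1.1
   vertex 2.9 0.8 1.6
   vertex 1.6 4.4 5.9
  endloop
 endfacet
 facet normal 0.793 0.241 -0.560
  outer loop
   vertex 5.1 3.2 0.6
   vertex 5.2 5.2 1.6
   vertex 6.0 1.4 1.1
  endloop
 endfacet
 facet normal -0.093 -0.309 -0.946
  outer loop
   vertex 5.1 3.2 0.6
   vertex 6.0 1.4 1.1
   vertex 2.9 0.8 1.6
  endloop
 endfacet
 facet normal -0.095 -0.307 -0.947
  outer loop
   vertex 5.1 3.2 0.6
   vertex 2.9 0.8 1.6
   vertex 1.1 2.9 1.1
  endloop
 endfacet
 facet normal -0.346 0.100 -0.933
  outer loop
   vertex 2.4 4.6 0.8
   vertex 1.1 2.9 1.1
   vertex 0.6 4.9 1.5
  endloop
 endfacet
 facet normal -0.117 -0.085 -0.989
  outer loop
   vertex 2.4 4.6 0.8
   vertex 5.1 3.2 0.6
   vertex 1.1 2.9 1.1
  endloop
 endfacet
 facet normal -0.046 0.870 -0.491
  outer loop
   vertex 2.4 4.6 0.8
   vertex 0.6 4.9 1.5
   vertex 5.2 5.2 1.6
  endloop
 endfacet
 facet normal 0.160 0.435 -0.886
  outer loop
   vertex 2.4 4.6 0.8
   vertex 5.2 5.2 1.6
   vertex 5.1 3.2 0.6
  endloop
 endfacet
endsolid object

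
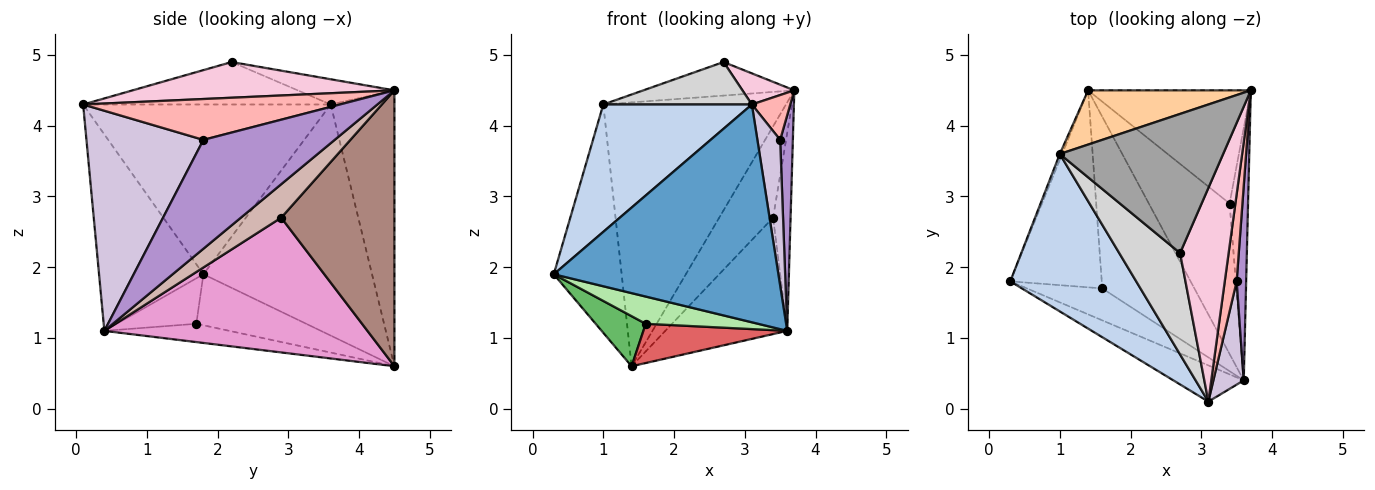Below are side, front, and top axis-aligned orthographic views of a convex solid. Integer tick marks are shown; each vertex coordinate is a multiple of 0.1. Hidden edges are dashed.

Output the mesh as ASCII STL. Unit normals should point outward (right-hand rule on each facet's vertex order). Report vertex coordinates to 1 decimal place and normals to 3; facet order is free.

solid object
 facet normal -0.417 -0.897 -0.149
  outer loop
   vertex 3.6 0.4 1.1
   vertex 3.1 0.1 4.3
   vertex 0.3 1.8 1.9
  endloop
 endfacet
 facet normal -0.724 -0.434 0.537
  outer loop
   vertex 1.0 3.6 4.3
   vertex 0.3 1.8 1.9
   vertex 3.1 0.1 4.3
  endloop
 endfacet
 facet normal -0.928 0.373 -0.009
  outer loop
   vertex 1.0 3.6 4.3
   vertex 1.4 4.5 0.6
   vertex 0.3 1.8 1.9
  endloop
 endfacet
 facet normal -0.323 0.927 0.191
  outer loop
   vertex 1.0 3.6 4.3
   vertex 3.7 4.5 4.5
   vertex 1.4 4.5 0.6
  endloop
 endfacet
 facet normal -0.476 -0.217 -0.853
  outer loop
   vertex 1.6 1.7 1.2
   vertex 0.3 1.8 1.9
   vertex 1.4 4.5 0.6
  endloop
 endfacet
 facet normal -0.418 -0.589 -0.691
  outer loop
   vertex 1.6 1.7 1.2
   vertex 3.6 0.4 1.1
   vertex 0.3 1.8 1.9
  endloop
 endfacet
 facet normal -0.190 -0.219 -0.957
  outer loop
   vertex 1.6 1.7 1.2
   vertex 1.4 4.5 0.6
   vertex 3.6 0.4 1.1
  endloop
 endfacet
 facet normal 0.950 -0.142 0.277
  outer loop
   vertex 3.5 1.8 3.8
   vertex 3.7 4.5 4.5
   vertex 3.1 0.1 4.3
  endloop
 endfacet
 facet normal 0.992 -0.096 0.086
  outer loop
   vertex 3.5 1.8 3.8
   vertex 3.6 0.4 1.1
   vertex 3.7 4.5 4.5
  endloop
 endfacet
 facet normal 0.973 -0.189 0.134
  outer loop
   vertex 3.5 1.8 3.8
   vertex 3.1 0.1 4.3
   vertex 3.6 0.4 1.1
  endloop
 endfacet
 facet normal 0.797 0.379 -0.470
  outer loop
   vertex 3.4 2.9 2.7
   vertex 1.4 4.5 0.6
   vertex 3.7 4.5 4.5
  endloop
 endfacet
 facet normal 0.819 0.355 -0.452
  outer loop
   vertex 3.4 2.9 2.7
   vertex 3.7 4.5 4.5
   vertex 3.6 0.4 1.1
  endloop
 endfacet
 facet normal 0.797 0.369 -0.478
  outer loop
   vertex 3.4 2.9 2.7
   vertex 3.6 0.4 1.1
   vertex 1.4 4.5 0.6
  endloop
 endfacet
 facet normal 0.588 -0.117 0.800
  outer loop
   vertex 2.7 2.2 4.9
   vertex 3.1 0.1 4.3
   vertex 3.7 4.5 4.5
  endloop
 endfacet
 facet normal -0.148 0.232 0.961
  outer loop
   vertex 2.7 2.2 4.9
   vertex 3.7 4.5 4.5
   vertex 1.0 3.6 4.3
  endloop
 endfacet
 facet normal -0.541 -0.325 0.776
  outer loop
   vertex 2.7 2.2 4.9
   vertex 1.0 3.6 4.3
   vertex 3.1 0.1 4.3
  endloop
 endfacet
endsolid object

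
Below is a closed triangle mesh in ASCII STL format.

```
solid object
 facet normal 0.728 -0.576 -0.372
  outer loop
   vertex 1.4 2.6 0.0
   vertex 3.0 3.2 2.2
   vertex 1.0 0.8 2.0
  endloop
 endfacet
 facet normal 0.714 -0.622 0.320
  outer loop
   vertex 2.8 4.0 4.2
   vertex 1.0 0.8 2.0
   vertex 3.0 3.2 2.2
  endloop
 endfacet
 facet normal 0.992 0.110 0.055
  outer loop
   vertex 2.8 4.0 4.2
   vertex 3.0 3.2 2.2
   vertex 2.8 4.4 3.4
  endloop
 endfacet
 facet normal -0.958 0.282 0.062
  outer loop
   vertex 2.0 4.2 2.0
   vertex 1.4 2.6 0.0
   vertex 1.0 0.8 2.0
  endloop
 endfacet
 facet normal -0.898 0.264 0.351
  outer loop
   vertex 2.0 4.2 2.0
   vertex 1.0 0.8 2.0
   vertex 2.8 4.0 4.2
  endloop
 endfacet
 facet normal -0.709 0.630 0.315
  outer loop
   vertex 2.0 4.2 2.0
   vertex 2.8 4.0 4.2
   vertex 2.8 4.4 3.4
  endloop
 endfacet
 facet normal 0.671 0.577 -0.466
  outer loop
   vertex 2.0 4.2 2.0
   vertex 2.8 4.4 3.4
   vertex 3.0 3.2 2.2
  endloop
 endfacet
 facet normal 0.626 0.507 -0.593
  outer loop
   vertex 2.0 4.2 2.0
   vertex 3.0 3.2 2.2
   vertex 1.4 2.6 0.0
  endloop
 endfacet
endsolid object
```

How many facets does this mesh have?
8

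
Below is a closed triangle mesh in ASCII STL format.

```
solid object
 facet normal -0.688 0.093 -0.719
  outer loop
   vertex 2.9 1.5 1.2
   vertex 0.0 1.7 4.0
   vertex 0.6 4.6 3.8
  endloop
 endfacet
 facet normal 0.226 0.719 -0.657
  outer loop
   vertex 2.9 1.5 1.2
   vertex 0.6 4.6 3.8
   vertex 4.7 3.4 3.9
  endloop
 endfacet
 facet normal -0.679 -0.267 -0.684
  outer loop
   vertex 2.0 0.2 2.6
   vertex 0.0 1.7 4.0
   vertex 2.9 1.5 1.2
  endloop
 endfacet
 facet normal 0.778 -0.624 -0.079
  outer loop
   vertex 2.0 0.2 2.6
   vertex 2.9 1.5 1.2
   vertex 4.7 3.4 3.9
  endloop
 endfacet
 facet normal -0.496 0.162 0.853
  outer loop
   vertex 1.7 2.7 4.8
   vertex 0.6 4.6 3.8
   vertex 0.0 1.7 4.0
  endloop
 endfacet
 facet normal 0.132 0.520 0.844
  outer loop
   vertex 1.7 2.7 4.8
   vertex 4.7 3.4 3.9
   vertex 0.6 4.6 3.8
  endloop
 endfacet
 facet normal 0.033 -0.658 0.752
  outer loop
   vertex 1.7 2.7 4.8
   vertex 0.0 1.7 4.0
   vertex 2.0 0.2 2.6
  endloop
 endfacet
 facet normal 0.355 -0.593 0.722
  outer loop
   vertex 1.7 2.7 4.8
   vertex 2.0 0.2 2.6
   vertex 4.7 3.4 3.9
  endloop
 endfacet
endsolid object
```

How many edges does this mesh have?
12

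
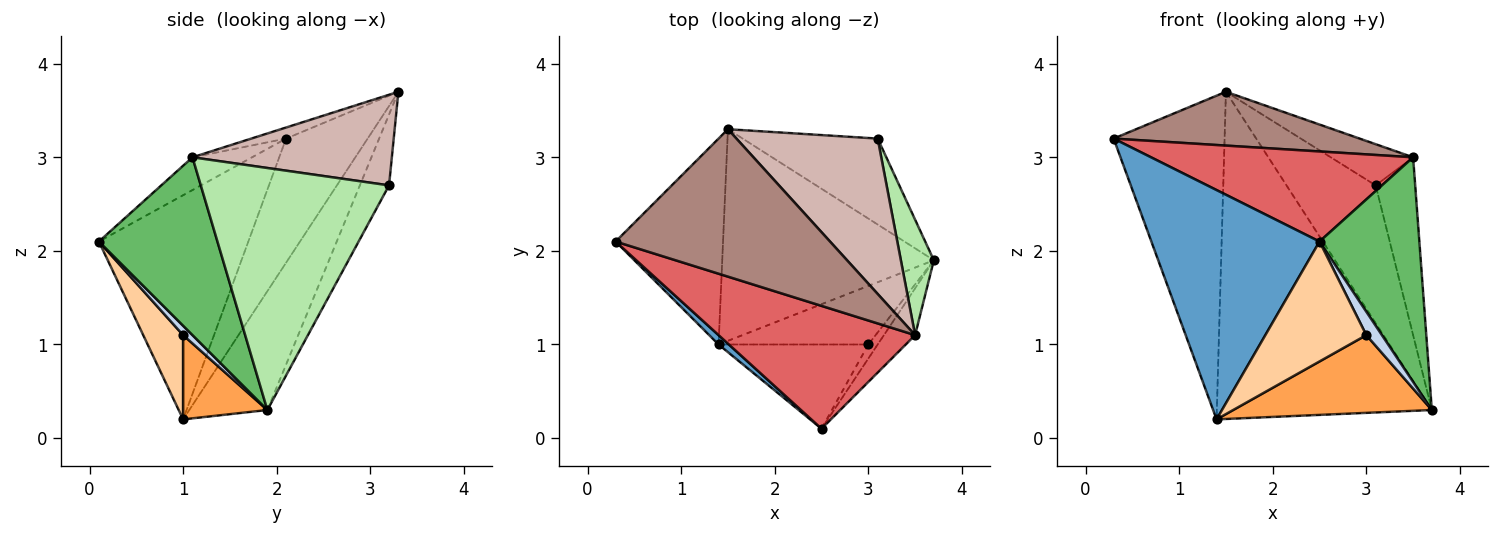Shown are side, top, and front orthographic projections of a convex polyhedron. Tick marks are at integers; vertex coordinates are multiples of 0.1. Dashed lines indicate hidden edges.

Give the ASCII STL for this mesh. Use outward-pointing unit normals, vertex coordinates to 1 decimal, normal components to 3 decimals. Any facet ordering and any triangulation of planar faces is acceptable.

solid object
 facet normal -0.664 -0.747 0.030
  outer loop
   vertex 1.4 1.0 0.2
   vertex 2.5 0.1 2.1
   vertex 0.3 2.1 3.2
  endloop
 endfacet
 facet normal 0.457 -0.762 -0.457
  outer loop
   vertex 3.0 1.0 1.1
   vertex 3.7 1.9 0.3
   vertex 2.5 0.1 2.1
  endloop
 endfacet
 facet normal 0.321 -0.756 -0.570
  outer loop
   vertex 3.0 1.0 1.1
   vertex 1.4 1.0 0.2
   vertex 3.7 1.9 0.3
  endloop
 endfacet
 facet normal 0.308 -0.779 -0.547
  outer loop
   vertex 3.0 1.0 1.1
   vertex 2.5 0.1 2.1
   vertex 1.4 1.0 0.2
  endloop
 endfacet
 facet normal 0.758 -0.638 -0.133
  outer loop
   vertex 3.5 1.1 3.0
   vertex 2.5 0.1 2.1
   vertex 3.7 1.9 0.3
  endloop
 endfacet
 facet normal 0.970 0.204 0.132
  outer loop
   vertex 3.5 1.1 3.0
   vertex 3.7 1.9 0.3
   vertex 3.1 3.2 2.7
  endloop
 endfacet
 facet normal -0.133 -0.586 0.799
  outer loop
   vertex 3.5 1.1 3.0
   vertex 0.3 2.1 3.2
   vertex 2.5 0.1 2.1
  endloop
 endfacet
 facet normal -0.292 0.803 -0.519
  outer loop
   vertex 1.5 3.3 3.7
   vertex 3.7 1.9 0.3
   vertex 1.4 1.0 0.2
  endloop
 endfacet
 facet normal -0.268 0.818 -0.510
  outer loop
   vertex 1.5 3.3 3.7
   vertex 3.1 3.2 2.7
   vertex 3.7 1.9 0.3
  endloop
 endfacet
 facet normal -0.527 0.717 -0.456
  outer loop
   vertex 1.5 3.3 3.7
   vertex 1.4 1.0 0.2
   vertex 0.3 2.1 3.2
  endloop
 endfacet
 facet normal -0.048 -0.343 0.938
  outer loop
   vertex 1.5 3.3 3.7
   vertex 0.3 2.1 3.2
   vertex 3.5 1.1 3.0
  endloop
 endfacet
 facet normal 0.527 0.218 0.821
  outer loop
   vertex 1.5 3.3 3.7
   vertex 3.5 1.1 3.0
   vertex 3.1 3.2 2.7
  endloop
 endfacet
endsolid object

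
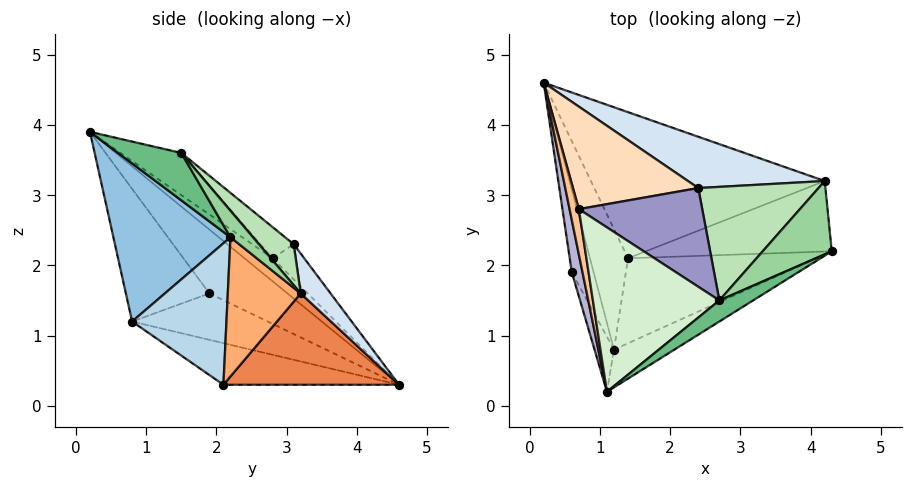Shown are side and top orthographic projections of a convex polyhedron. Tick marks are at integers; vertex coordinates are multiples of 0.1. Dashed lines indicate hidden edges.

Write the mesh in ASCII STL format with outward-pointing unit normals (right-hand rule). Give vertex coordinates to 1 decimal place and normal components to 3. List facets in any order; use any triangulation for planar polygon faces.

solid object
 facet normal -0.695 -0.334 -0.637
  outer loop
   vertex 1.2 0.8 1.2
   vertex 0.2 4.6 0.3
   vertex 1.4 2.1 0.3
  endloop
 endfacet
 facet normal 0.461 -0.870 -0.176
  outer loop
   vertex 1.2 0.8 1.2
   vertex 4.3 2.2 2.4
   vertex 1.1 0.2 3.9
  endloop
 endfacet
 facet normal 0.505 -0.542 -0.671
  outer loop
   vertex 1.2 0.8 1.2
   vertex 1.4 2.1 0.3
   vertex 4.3 2.2 2.4
  endloop
 endfacet
 facet normal 0.142 0.861 0.489
  outer loop
   vertex 4.2 3.2 1.6
   vertex 0.2 4.6 0.3
   vertex 2.4 3.1 2.3
  endloop
 endfacet
 facet normal 0.358 0.172 -0.918
  outer loop
   vertex 4.2 3.2 1.6
   vertex 1.4 2.1 0.3
   vertex 0.2 4.6 0.3
  endloop
 endfacet
 facet normal 0.519 -0.502 -0.692
  outer loop
   vertex 4.2 3.2 1.6
   vertex 4.3 2.2 2.4
   vertex 1.4 2.1 0.3
  endloop
 endfacet
 facet normal -0.921 0.115 0.371
  outer loop
   vertex 0.7 2.8 2.1
   vertex 0.2 4.6 0.3
   vertex 1.1 0.2 3.9
  endloop
 endfacet
 facet normal -0.202 0.664 0.720
  outer loop
   vertex 0.7 2.8 2.1
   vertex 2.4 3.1 2.3
   vertex 0.2 4.6 0.3
  endloop
 endfacet
 facet normal 0.615 -0.656 0.437
  outer loop
   vertex 2.7 1.5 3.6
   vertex 1.1 0.2 3.9
   vertex 4.3 2.2 2.4
  endloop
 endfacet
 facet normal 0.282 0.616 0.735
  outer loop
   vertex 2.7 1.5 3.6
   vertex 4.3 2.2 2.4
   vertex 4.2 3.2 1.6
  endloop
 endfacet
 facet normal 0.248 0.638 0.729
  outer loop
   vertex 2.7 1.5 3.6
   vertex 4.2 3.2 1.6
   vertex 2.4 3.1 2.3
  endloop
 endfacet
 facet normal -0.270 0.520 0.811
  outer loop
   vertex 2.7 1.5 3.6
   vertex 0.7 2.8 2.1
   vertex 1.1 0.2 3.9
  endloop
 endfacet
 facet normal -0.197 0.596 0.779
  outer loop
   vertex 2.7 1.5 3.6
   vertex 2.4 3.1 2.3
   vertex 0.7 2.8 2.1
  endloop
 endfacet
 facet normal -0.984 -0.066 0.165
  outer loop
   vertex 0.6 1.9 1.6
   vertex 1.1 0.2 3.9
   vertex 0.2 4.6 0.3
  endloop
 endfacet
 facet normal -0.857 -0.321 -0.403
  outer loop
   vertex 0.6 1.9 1.6
   vertex 0.2 4.6 0.3
   vertex 1.2 0.8 1.2
  endloop
 endfacet
 facet normal -0.890 -0.438 -0.130
  outer loop
   vertex 0.6 1.9 1.6
   vertex 1.2 0.8 1.2
   vertex 1.1 0.2 3.9
  endloop
 endfacet
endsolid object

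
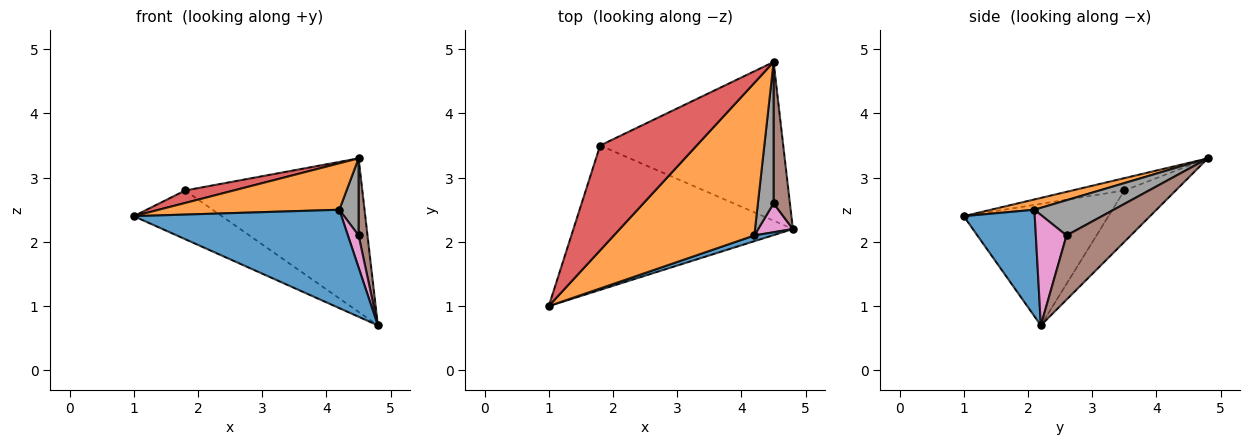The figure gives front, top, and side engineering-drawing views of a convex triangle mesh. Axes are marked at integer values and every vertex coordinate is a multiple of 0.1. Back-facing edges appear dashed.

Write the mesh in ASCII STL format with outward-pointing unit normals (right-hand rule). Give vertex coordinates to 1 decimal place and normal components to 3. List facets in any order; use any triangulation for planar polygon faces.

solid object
 facet normal 0.323 -0.945 0.055
  outer loop
   vertex 4.2 2.1 2.5
   vertex 1.0 1.0 2.4
   vertex 4.8 2.2 0.7
  endloop
 endfacet
 facet normal 0.070 -0.291 0.954
  outer loop
   vertex 4.2 2.1 2.5
   vertex 4.5 4.8 3.3
   vertex 1.0 1.0 2.4
  endloop
 endfacet
 facet normal -0.465 0.283 -0.839
  outer loop
   vertex 1.8 3.5 2.8
   vertex 4.8 2.2 0.7
   vertex 1.0 1.0 2.4
  endloop
 endfacet
 facet normal -0.126 -0.117 0.985
  outer loop
   vertex 1.8 3.5 2.8
   vertex 1.0 1.0 2.4
   vertex 4.5 4.8 3.3
  endloop
 endfacet
 facet normal -0.198 0.682 -0.704
  outer loop
   vertex 1.8 3.5 2.8
   vertex 4.5 4.8 3.3
   vertex 4.8 2.2 0.7
  endloop
 endfacet
 facet normal 0.961 -0.133 0.244
  outer loop
   vertex 4.5 2.6 2.1
   vertex 4.8 2.2 0.7
   vertex 4.5 4.8 3.3
  endloop
 endfacet
 facet normal 0.905 -0.316 0.284
  outer loop
   vertex 4.5 2.6 2.1
   vertex 4.2 2.1 2.5
   vertex 4.8 2.2 0.7
  endloop
 endfacet
 facet normal 0.892 -0.217 0.398
  outer loop
   vertex 4.5 2.6 2.1
   vertex 4.5 4.8 3.3
   vertex 4.2 2.1 2.5
  endloop
 endfacet
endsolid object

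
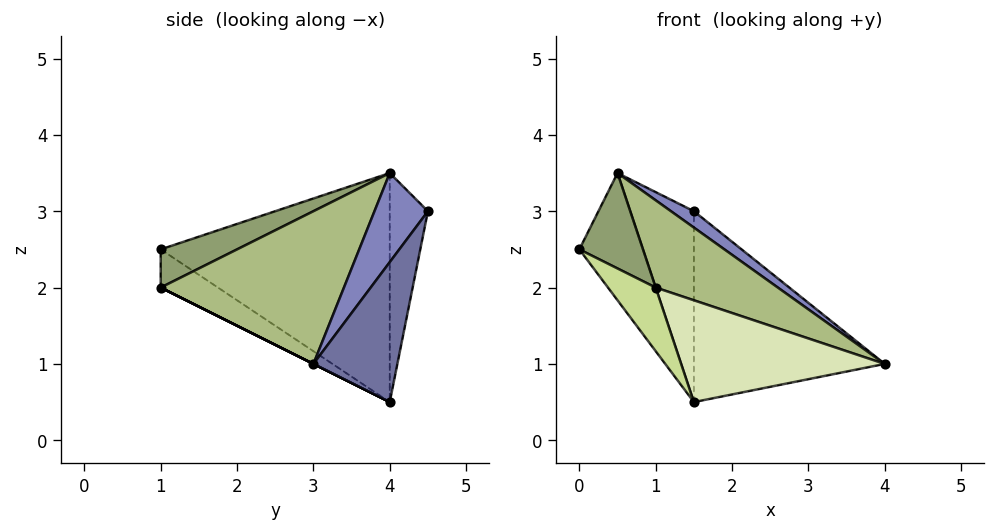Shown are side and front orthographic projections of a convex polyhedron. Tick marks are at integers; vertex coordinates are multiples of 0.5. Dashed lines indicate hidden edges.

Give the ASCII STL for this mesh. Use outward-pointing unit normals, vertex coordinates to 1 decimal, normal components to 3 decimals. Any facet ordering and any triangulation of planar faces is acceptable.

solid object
 facet normal 0.396 0.900 -0.180
  outer loop
   vertex 1.5 4.0 0.5
   vertex 1.5 4.5 3.0
   vertex 4.0 3.0 1.0
  endloop
 endfacet
 facet normal 0.523 -0.224 0.822
  outer loop
   vertex 0.5 4.0 3.5
   vertex 4.0 3.0 1.0
   vertex 1.5 4.5 3.0
  endloop
 endfacet
 facet normal -0.917 0.255 -0.306
  outer loop
   vertex 0.5 4.0 3.5
   vertex 1.5 4.0 0.5
   vertex 0.0 1.0 2.5
  endloop
 endfacet
 facet normal -0.507 0.845 -0.169
  outer loop
   vertex 0.5 4.0 3.5
   vertex 1.5 4.5 3.0
   vertex 1.5 4.0 0.5
  endloop
 endfacet
 facet normal 0.419 -0.349 0.838
  outer loop
   vertex 1.0 1.0 2.0
   vertex 0.5 4.0 3.5
   vertex 0.0 1.0 2.5
  endloop
 endfacet
 facet normal 0.487 -0.324 0.811
  outer loop
   vertex 1.0 1.0 2.0
   vertex 4.0 3.0 1.0
   vertex 0.5 4.0 3.5
  endloop
 endfacet
 facet normal -0.419 -0.349 -0.838
  outer loop
   vertex 1.0 1.0 2.0
   vertex 0.0 1.0 2.5
   vertex 1.5 4.0 0.5
  endloop
 endfacet
 facet normal 0.000 -0.447 -0.894
  outer loop
   vertex 1.0 1.0 2.0
   vertex 1.5 4.0 0.5
   vertex 4.0 3.0 1.0
  endloop
 endfacet
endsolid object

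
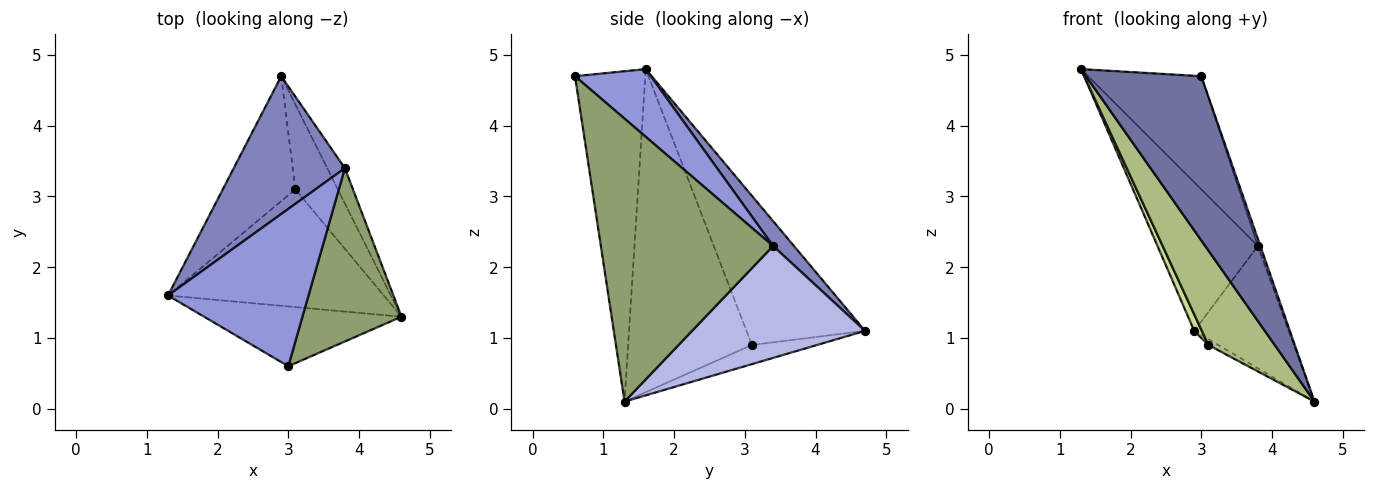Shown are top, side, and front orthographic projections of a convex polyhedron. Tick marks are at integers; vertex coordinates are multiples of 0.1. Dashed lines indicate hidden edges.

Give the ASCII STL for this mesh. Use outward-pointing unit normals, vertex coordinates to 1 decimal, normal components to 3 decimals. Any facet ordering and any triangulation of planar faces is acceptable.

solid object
 facet normal -0.497 -0.815 -0.297
  outer loop
   vertex 3.0 0.6 4.7
   vertex 1.3 1.6 4.8
   vertex 4.6 1.3 0.1
  endloop
 endfacet
 facet normal 0.150 0.725 0.672
  outer loop
   vertex 3.8 3.4 2.3
   vertex 2.9 4.7 1.1
   vertex 1.3 1.6 4.8
  endloop
 endfacet
 facet normal 0.364 0.544 0.756
  outer loop
   vertex 3.8 3.4 2.3
   vertex 1.3 1.6 4.8
   vertex 3.0 0.6 4.7
  endloop
 endfacet
 facet normal 0.869 0.475 -0.137
  outer loop
   vertex 3.8 3.4 2.3
   vertex 4.6 1.3 0.1
   vertex 2.9 4.7 1.1
  endloop
 endfacet
 facet normal 0.944 0.013 0.330
  outer loop
   vertex 3.8 3.4 2.3
   vertex 3.0 0.6 4.7
   vertex 4.6 1.3 0.1
  endloop
 endfacet
 facet normal -0.759 -0.407 -0.507
  outer loop
   vertex 3.1 3.1 0.9
   vertex 4.6 1.3 0.1
   vertex 1.3 1.6 4.8
  endloop
 endfacet
 facet normal -0.898 -0.058 -0.437
  outer loop
   vertex 3.1 3.1 0.9
   vertex 1.3 1.6 4.8
   vertex 2.9 4.7 1.1
  endloop
 endfacet
 facet normal -0.410 0.062 -0.910
  outer loop
   vertex 3.1 3.1 0.9
   vertex 2.9 4.7 1.1
   vertex 4.6 1.3 0.1
  endloop
 endfacet
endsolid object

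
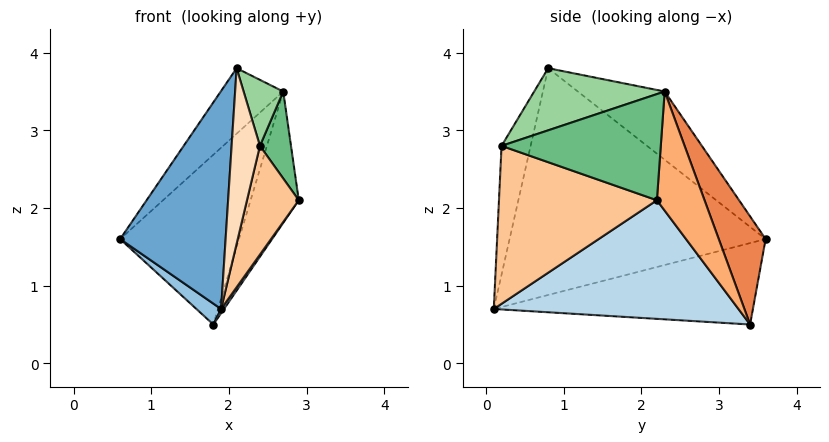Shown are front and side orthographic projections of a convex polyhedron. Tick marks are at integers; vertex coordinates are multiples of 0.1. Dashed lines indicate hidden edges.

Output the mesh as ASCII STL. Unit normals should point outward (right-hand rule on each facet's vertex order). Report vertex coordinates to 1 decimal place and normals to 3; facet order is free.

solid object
 facet normal -0.915 -0.377 0.144
  outer loop
   vertex 2.1 0.8 3.8
   vertex 0.6 3.6 1.6
   vertex 1.9 0.1 0.7
  endloop
 endfacet
 facet normal -0.680 -0.065 -0.730
  outer loop
   vertex 1.8 3.4 0.5
   vertex 1.9 0.1 0.7
   vertex 0.6 3.6 1.6
  endloop
 endfacet
 facet normal 0.821 -0.010 -0.571
  outer loop
   vertex 1.8 3.4 0.5
   vertex 2.9 2.2 2.1
   vertex 1.9 0.1 0.7
  endloop
 endfacet
 facet normal -0.496 0.357 0.792
  outer loop
   vertex 2.7 2.3 3.5
   vertex 0.6 3.6 1.6
   vertex 2.1 0.8 3.8
  endloop
 endfacet
 facet normal 0.357 0.906 0.225
  outer loop
   vertex 2.7 2.3 3.5
   vertex 1.8 3.4 0.5
   vertex 0.6 3.6 1.6
  endloop
 endfacet
 facet normal 0.702 0.710 0.050
  outer loop
   vertex 2.7 2.3 3.5
   vertex 2.9 2.2 2.1
   vertex 1.8 3.4 0.5
  endloop
 endfacet
 facet normal 0.930 -0.305 -0.207
  outer loop
   vertex 2.4 0.2 2.8
   vertex 1.9 0.1 0.7
   vertex 2.9 2.2 2.1
  endloop
 endfacet
 facet normal -0.702 -0.684 0.200
  outer loop
   vertex 2.4 0.2 2.8
   vertex 2.1 0.8 3.8
   vertex 1.9 0.1 0.7
  endloop
 endfacet
 facet normal 0.970 -0.189 0.152
  outer loop
   vertex 2.4 0.2 2.8
   vertex 2.9 2.2 2.1
   vertex 2.7 2.3 3.5
  endloop
 endfacet
 facet normal 0.869 -0.264 0.419
  outer loop
   vertex 2.4 0.2 2.8
   vertex 2.7 2.3 3.5
   vertex 2.1 0.8 3.8
  endloop
 endfacet
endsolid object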